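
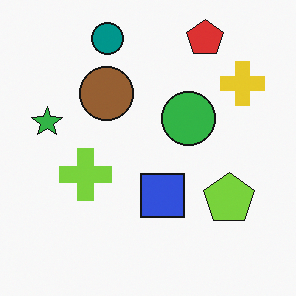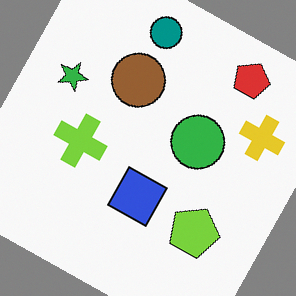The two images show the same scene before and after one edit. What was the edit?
Rotated clockwise by a clearly visible amount.

Every shape is tilted by the same angle and the image corners show triangular fill wedges — a whole-image rotation by a non-right angle.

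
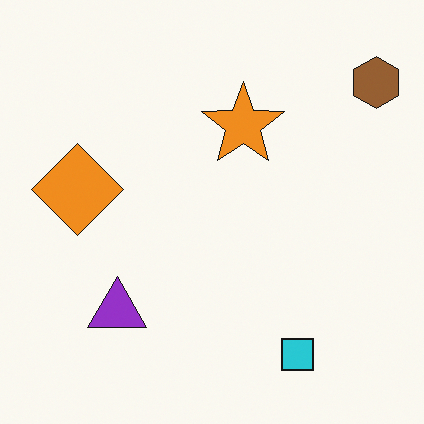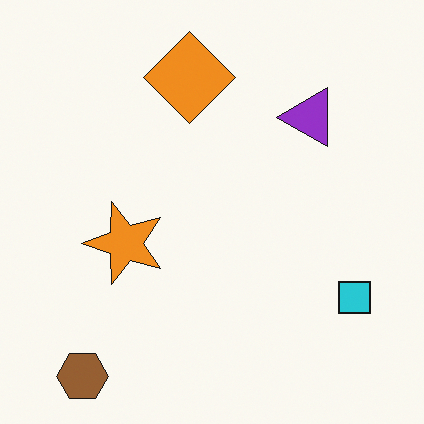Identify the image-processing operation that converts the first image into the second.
It was transposed (reflected across the top-left ↔ bottom-right diagonal).

Shapes have swapped their row and column positions — what was in the top-right is now in the bottom-left — a diagonal reflection.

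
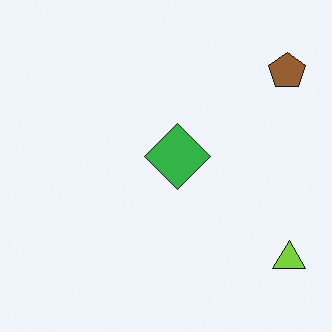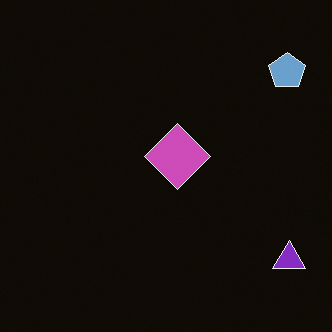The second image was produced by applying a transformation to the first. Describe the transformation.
The image was color-inverted (negative).

The light background has become dark and every shape's color is its complement — a photographic negative.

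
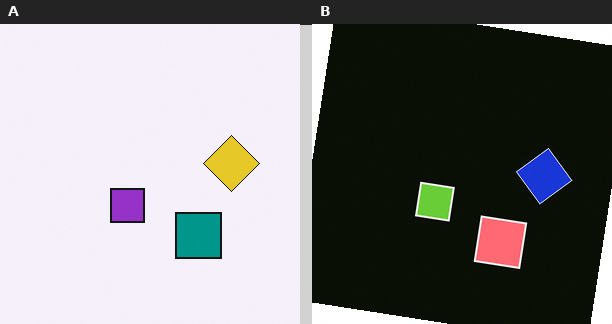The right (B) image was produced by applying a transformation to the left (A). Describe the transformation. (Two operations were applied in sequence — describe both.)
This is the original image rotated clockwise by a slight angle, then color-inverted (negative).

Every shape is tilted by the same angle and the image corners show triangular fill wedges — a whole-image rotation by a non-right angle. The light background has become dark and every shape's color is its complement — a photographic negative.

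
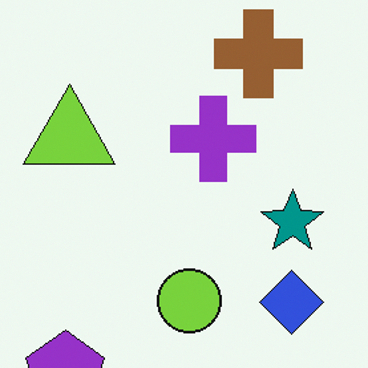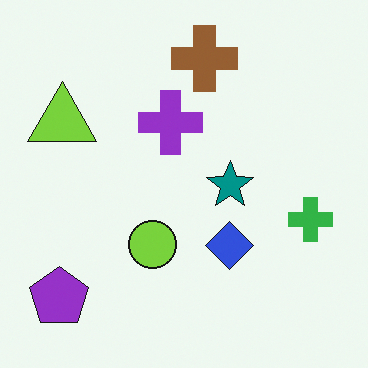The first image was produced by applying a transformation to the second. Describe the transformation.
The image was cropped slightly and scaled back up.

The visible shapes are larger and the field of view is narrower; shapes near the original edges may be partly or wholly outside the frame — a crop-and-rescale.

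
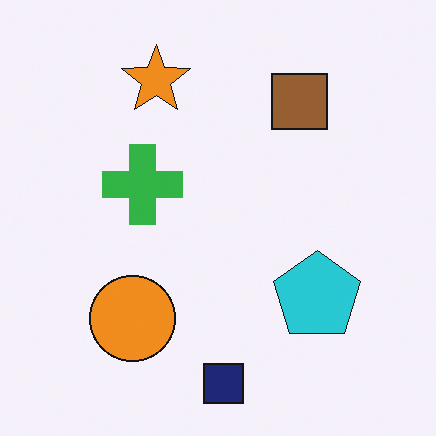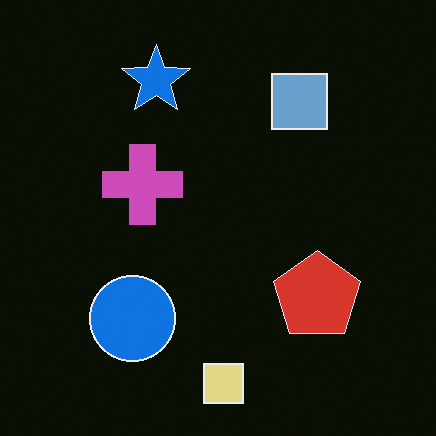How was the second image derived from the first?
This is the original image color-inverted (negative).

The light background has become dark and every shape's color is its complement — a photographic negative.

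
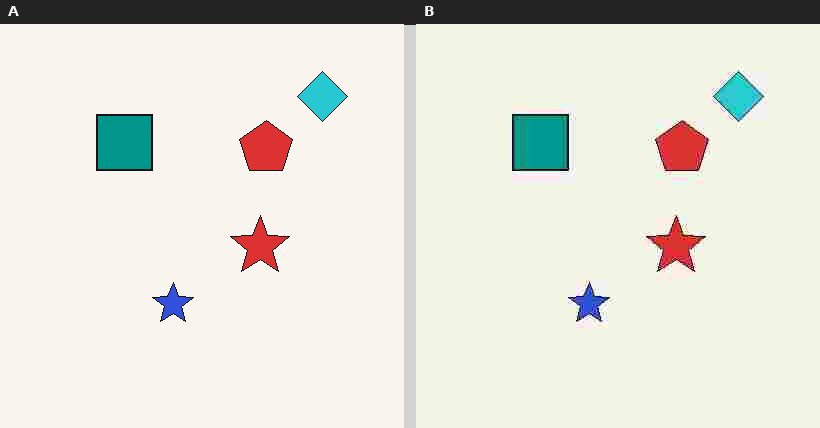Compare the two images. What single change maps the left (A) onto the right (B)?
The image was heavily JPEG-compressed with obvious blocking artifacts.

Blocky 8×8 compression artifacts appear around shape edges and the flat background shows ringing — characteristic JPEG degradation.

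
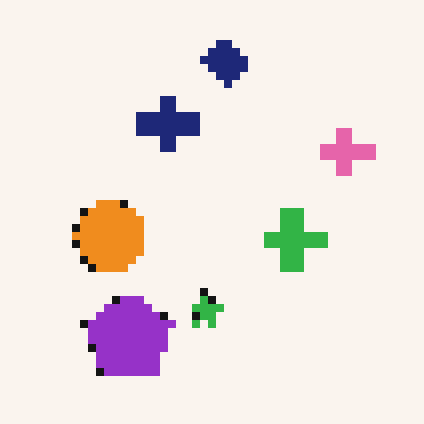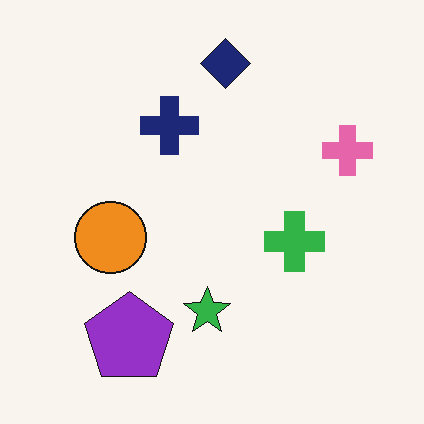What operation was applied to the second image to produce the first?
It was moderately pixelated.

Shapes are reduced to large square blocks; fine edges and outlines are lost — a downscale-then-upscale (mosaic) effect.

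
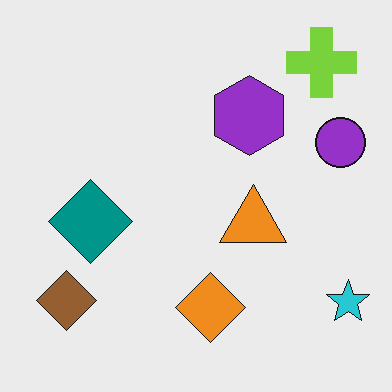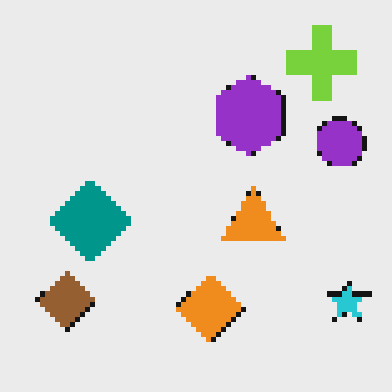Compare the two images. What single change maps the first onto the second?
The transformation is: mildly pixelated.

Shapes are reduced to large square blocks; fine edges and outlines are lost — a downscale-then-upscale (mosaic) effect.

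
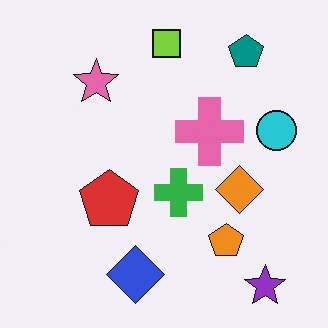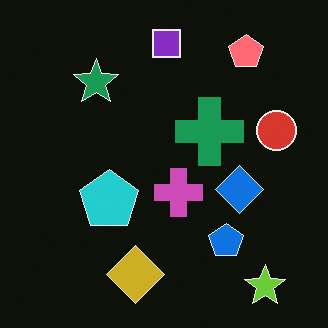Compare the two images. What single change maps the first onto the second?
The second image is the first color-inverted (negative).

The light background has become dark and every shape's color is its complement — a photographic negative.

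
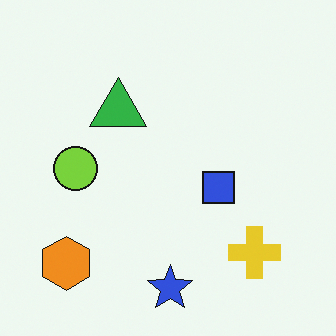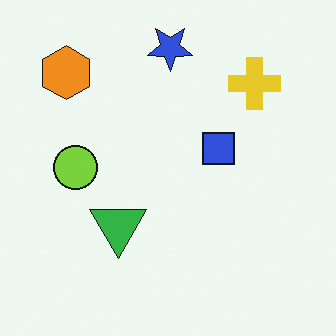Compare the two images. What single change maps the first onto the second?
It was flipped vertically (top ↔ bottom).

The blue star is in the bottom of the first image and the top of the second — shapes on opposite sides of the horizontal midline have swapped in a mirror flip.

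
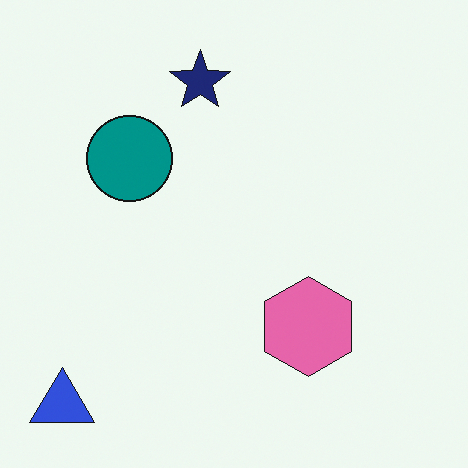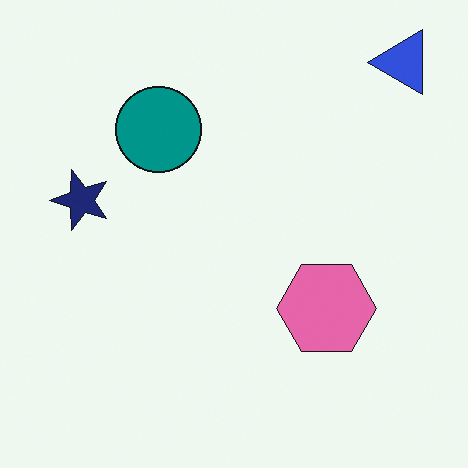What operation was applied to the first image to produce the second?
The second image is the first transposed (reflected across the top-left ↔ bottom-right diagonal).

Shapes have swapped their row and column positions — what was in the top-right is now in the bottom-left — a diagonal reflection.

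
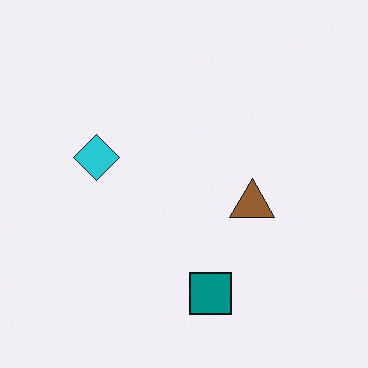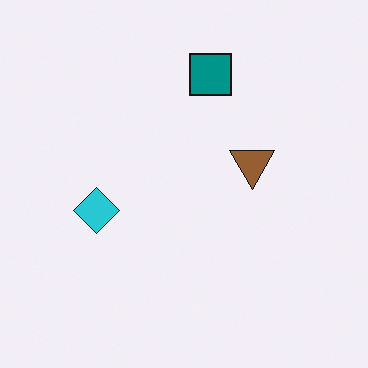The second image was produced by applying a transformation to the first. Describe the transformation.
Flipped vertically (top ↔ bottom).

The teal square is in the bottom of the first image and the top of the second — shapes on opposite sides of the horizontal midline have swapped in a mirror flip.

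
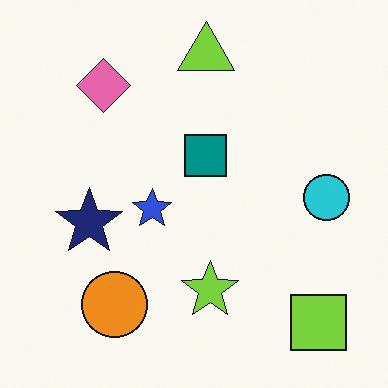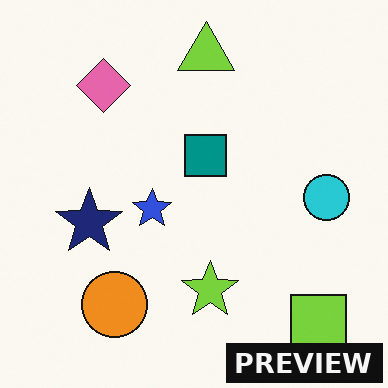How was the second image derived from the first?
Watermarked with the text "PREVIEW" in the lower-right corner.

A dark label reading "PREVIEW" appears in the lower-right corner.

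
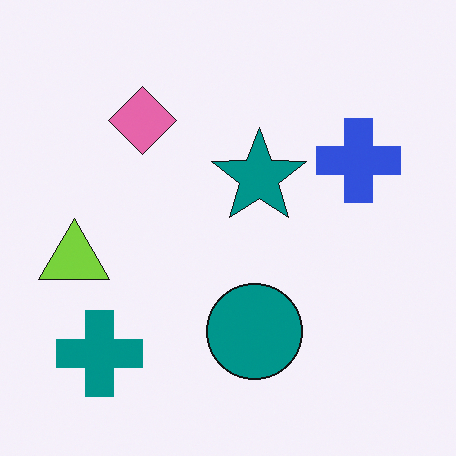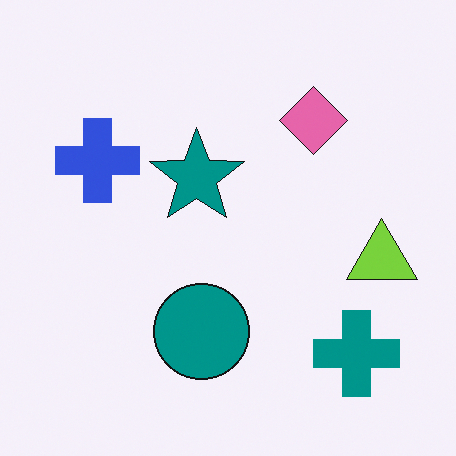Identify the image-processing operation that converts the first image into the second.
It was flipped horizontally (left ↔ right).

The lime triangle is in the left of the first image and the right of the second — shapes on opposite sides of the vertical midline have swapped in a mirror flip.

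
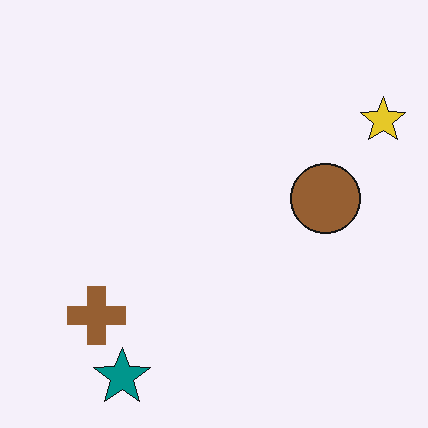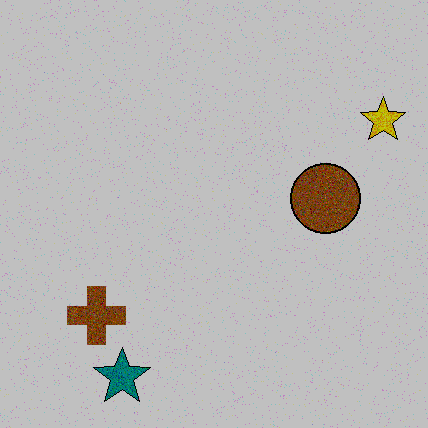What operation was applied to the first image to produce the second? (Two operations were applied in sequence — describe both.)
The image was degraded with moderate additive noise, then heavily posterized to just a handful of flat colors.

Random speckle covers the whole image, including the flat background. Each flat color has snapped to a coarser quantized level — most visibly, the near-white background has dropped to a flat grey.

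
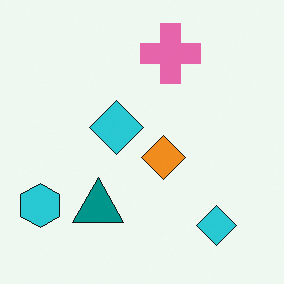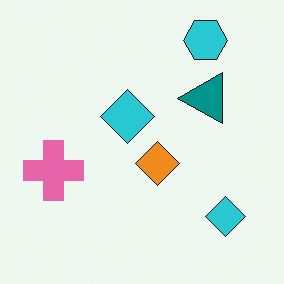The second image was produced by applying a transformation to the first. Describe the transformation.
The image was transposed (reflected across the top-left ↔ bottom-right diagonal).

Shapes have swapped their row and column positions — what was in the top-right is now in the bottom-left — a diagonal reflection.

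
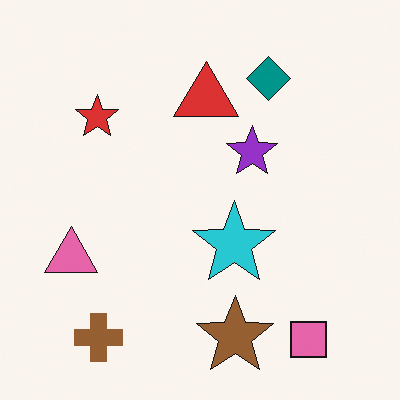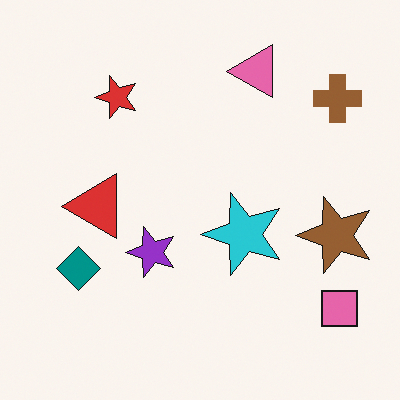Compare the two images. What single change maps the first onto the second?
This is the original image transposed (reflected across the top-left ↔ bottom-right diagonal).

Shapes have swapped their row and column positions — what was in the top-right is now in the bottom-left — a diagonal reflection.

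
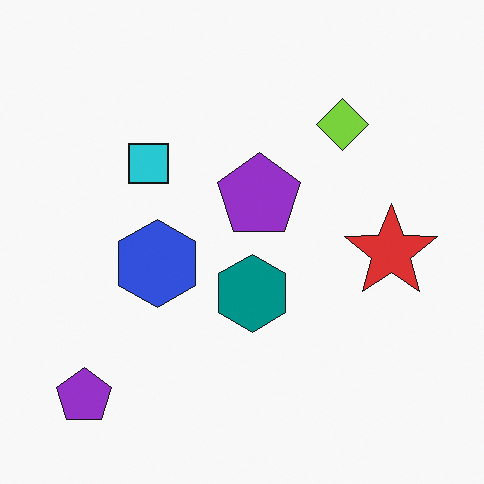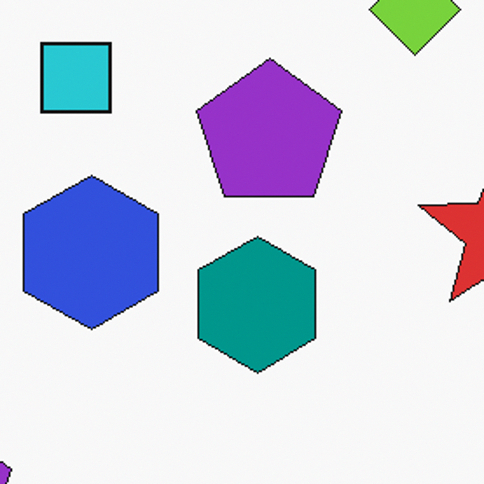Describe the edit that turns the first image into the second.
The second image is the first cropped tightly and scaled back up.

The visible shapes are larger and the field of view is narrower; shapes near the original edges may be partly or wholly outside the frame — a crop-and-rescale.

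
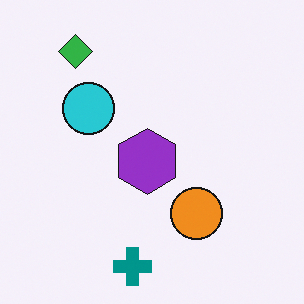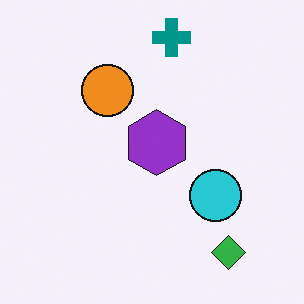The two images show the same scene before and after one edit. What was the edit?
Rotated 180°.

The green diamond sits in the top-left of the first image and the bottom-right of the second — consistent with a whole-image 180° rotation.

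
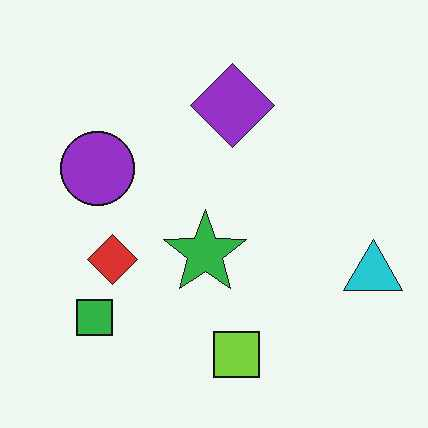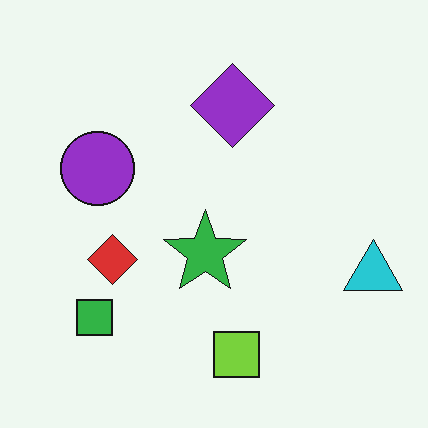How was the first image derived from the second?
Given moderate JPEG compression.

Blocky 8×8 compression artifacts appear around shape edges and the flat background shows ringing — characteristic JPEG degradation.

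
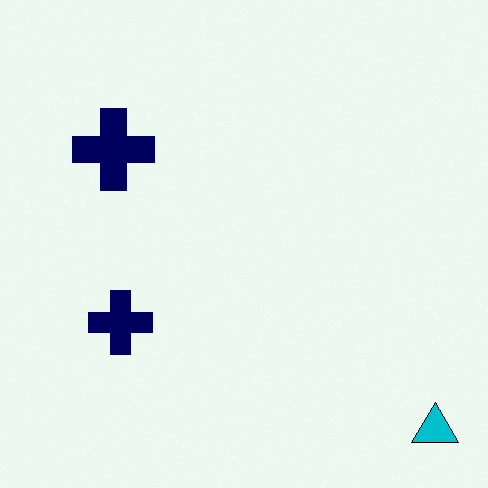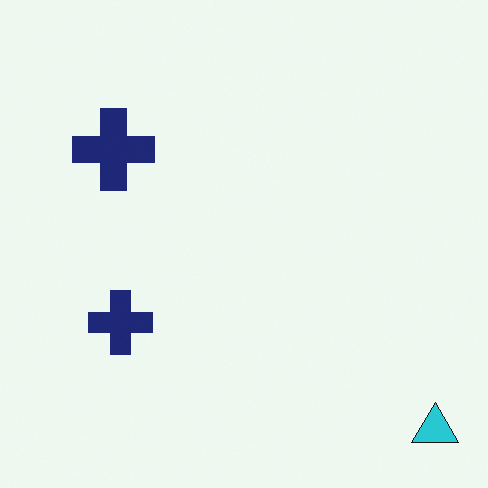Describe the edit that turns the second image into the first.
The transformation is: given slightly increased contrast.

Tones are pushed away from mid-grey across the whole image — a global contrast change.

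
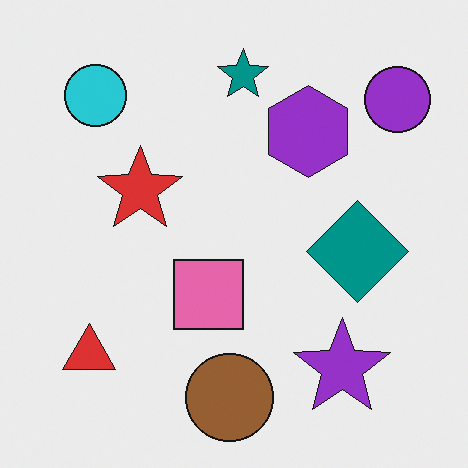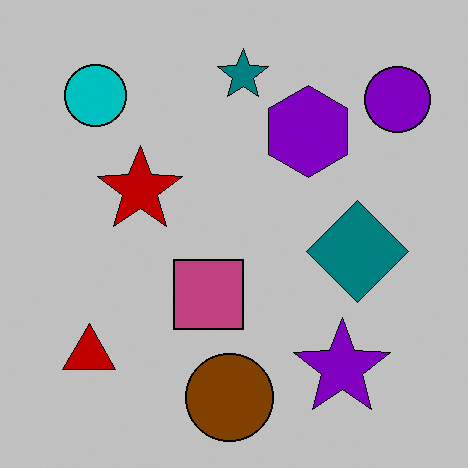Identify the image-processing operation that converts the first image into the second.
The transformation is: aggressively posterized.

Each flat color has snapped to a coarser quantized level — most visibly, the near-white background has dropped to a flat grey.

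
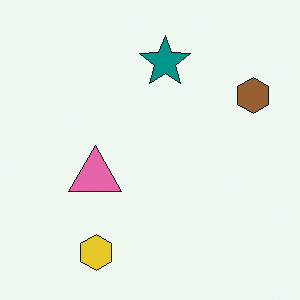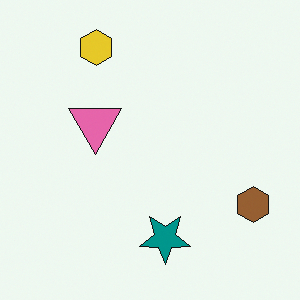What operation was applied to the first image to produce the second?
The transformation is: flipped vertically (top ↔ bottom).

The yellow hexagon is in the bottom-left of the first image and the top-left of the second — shapes on opposite sides of the horizontal midline have swapped in a mirror flip.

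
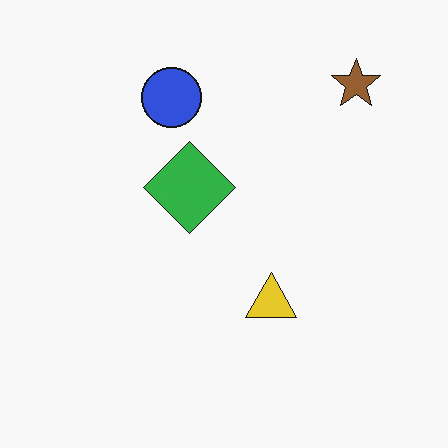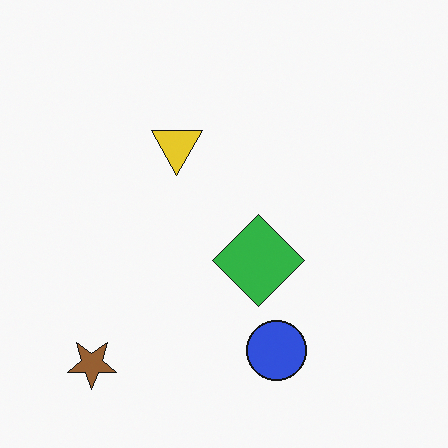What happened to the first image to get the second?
It was rotated 180°.

The brown star sits in the top-right of the first image and the bottom-left of the second — consistent with a whole-image 180° rotation.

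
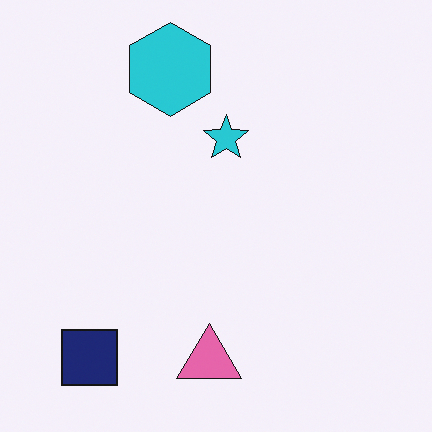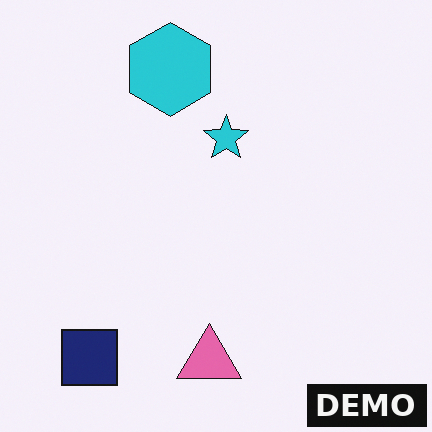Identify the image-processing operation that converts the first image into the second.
Watermarked with the text "DEMO" in the lower-right corner.

A dark label reading "DEMO" appears in the lower-right corner.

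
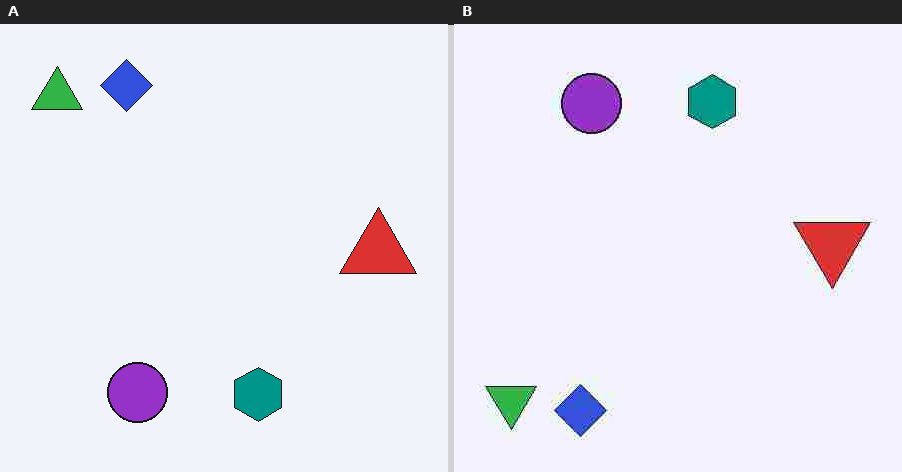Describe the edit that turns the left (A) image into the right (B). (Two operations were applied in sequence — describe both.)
The image was flipped vertically (top ↔ bottom), then heavily JPEG-compressed with obvious blocking artifacts.

The blue diamond is in the top-left of the left (A) image and the bottom-left of the right (B) — shapes on opposite sides of the horizontal midline have swapped in a mirror flip. Blocky 8×8 compression artifacts appear around shape edges and the flat background shows ringing — characteristic JPEG degradation.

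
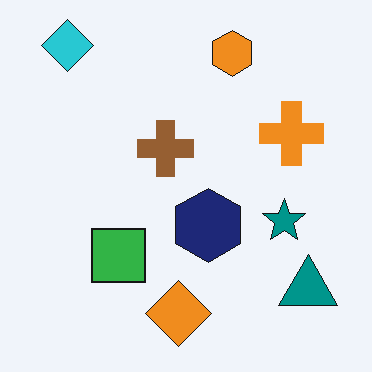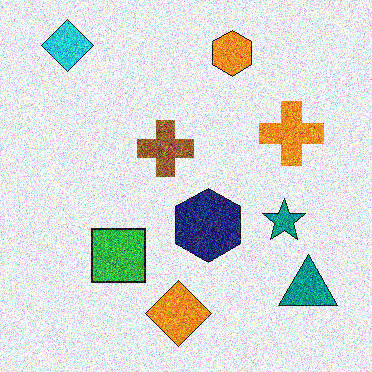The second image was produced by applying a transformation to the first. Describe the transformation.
This is the original image degraded with heavy additive noise.

Random speckle covers the whole image, including the flat background.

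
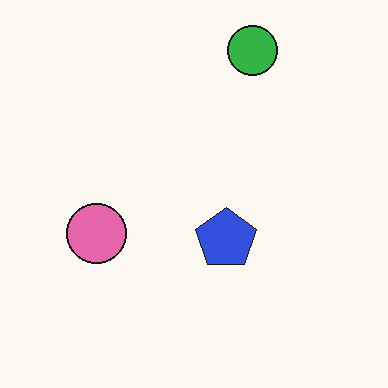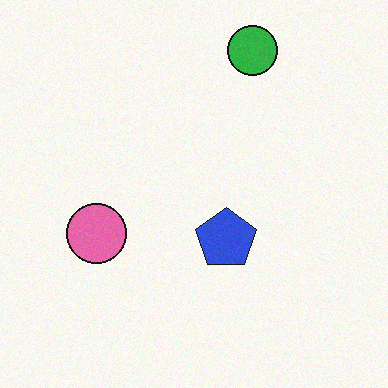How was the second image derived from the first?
Degraded with subtle gaussian noise.

Random speckle covers the whole image, including the flat background.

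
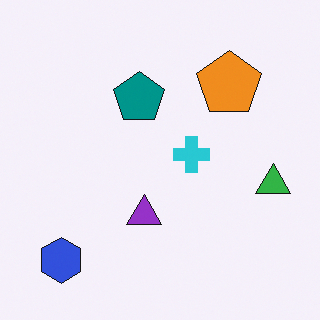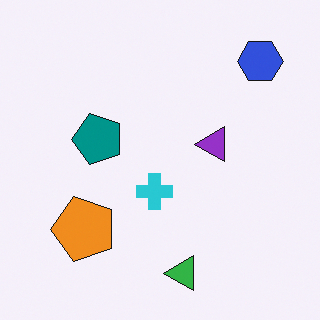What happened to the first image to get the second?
Transposed (reflected across the top-left ↔ bottom-right diagonal).

Shapes have swapped their row and column positions — what was in the top-right is now in the bottom-left — a diagonal reflection.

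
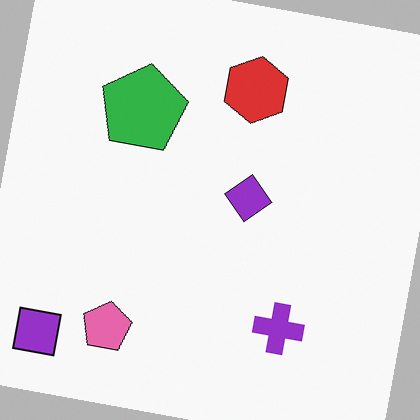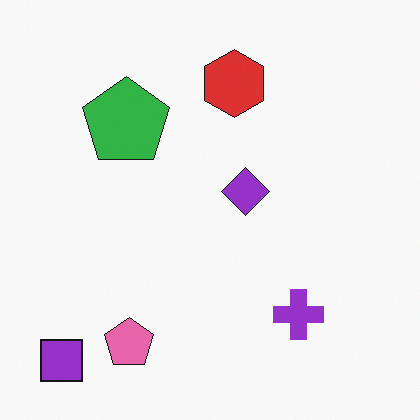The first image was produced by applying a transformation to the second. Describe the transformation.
It was rotated clockwise by a small amount.

Every shape is tilted by the same angle and the image corners show triangular fill wedges — a whole-image rotation by a non-right angle.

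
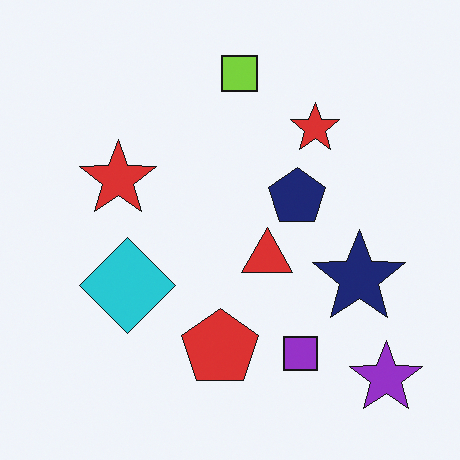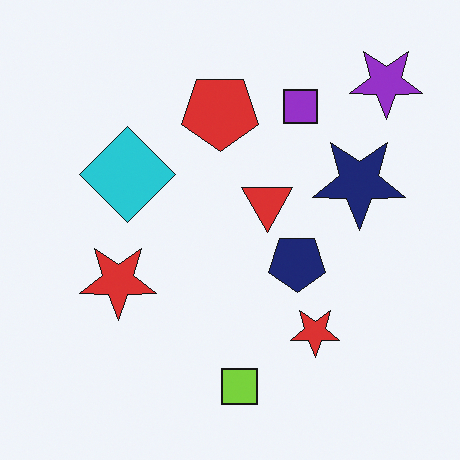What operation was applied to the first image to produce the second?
The image was flipped vertically (top ↔ bottom).

The lime square is in the top of the first image and the bottom of the second — shapes on opposite sides of the horizontal midline have swapped in a mirror flip.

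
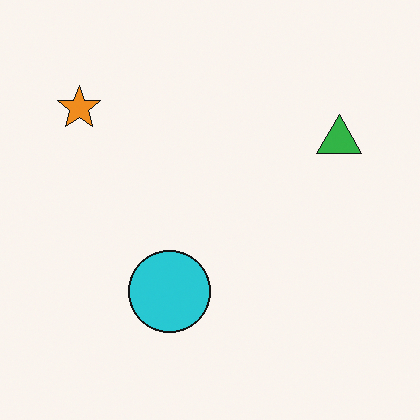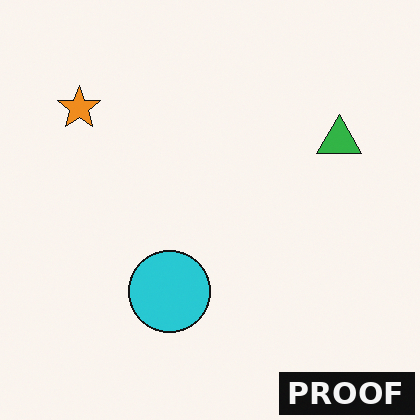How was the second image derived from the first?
The transformation is: watermarked with the text "PROOF" in the lower-right corner.

A dark label reading "PROOF" appears in the lower-right corner.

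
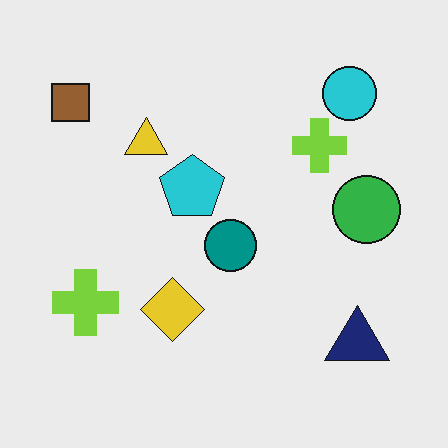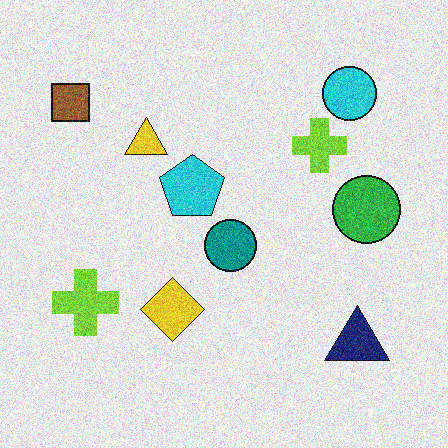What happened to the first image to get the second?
It was degraded with visible gaussian noise.

Random speckle covers the whole image, including the flat background.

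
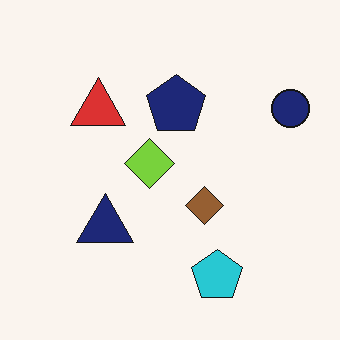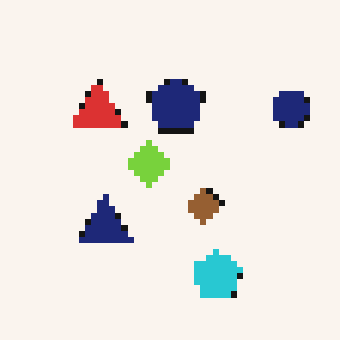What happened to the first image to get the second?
The transformation is: pixelated into visible square blocks.

Shapes are reduced to large square blocks; fine edges and outlines are lost — a downscale-then-upscale (mosaic) effect.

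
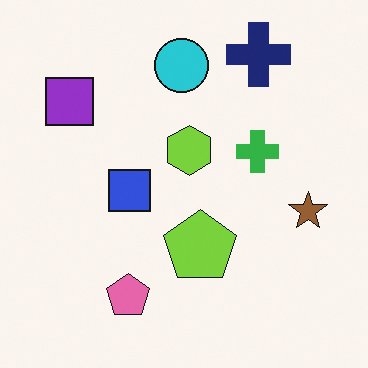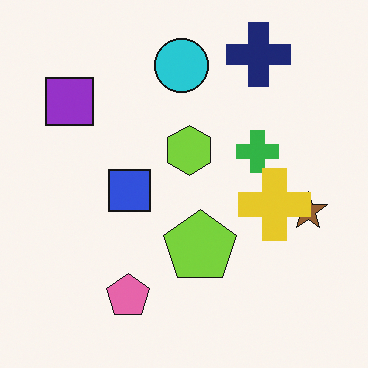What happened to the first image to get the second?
The image was overlaid with an additional yellow cross.

A yellow cross appears in the second image that is absent from the first.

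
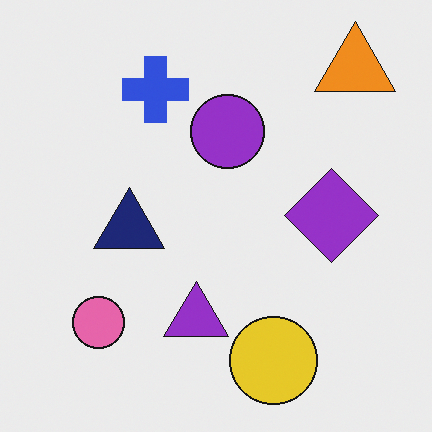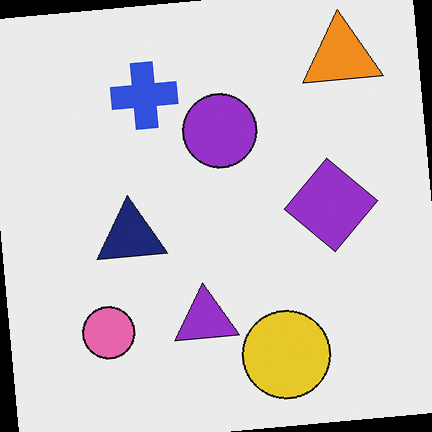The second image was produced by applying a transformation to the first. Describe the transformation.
Rotated counter-clockwise by a slight angle.

Every shape is tilted by the same angle and the image corners show triangular fill wedges — a whole-image rotation by a non-right angle.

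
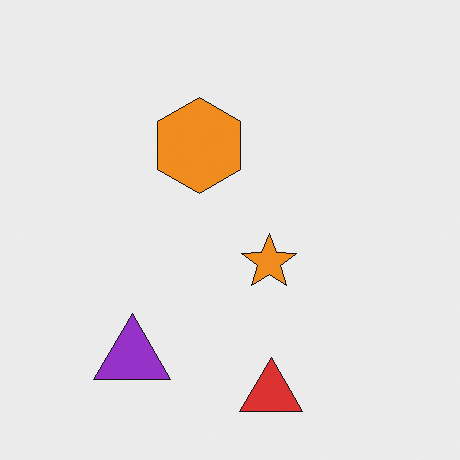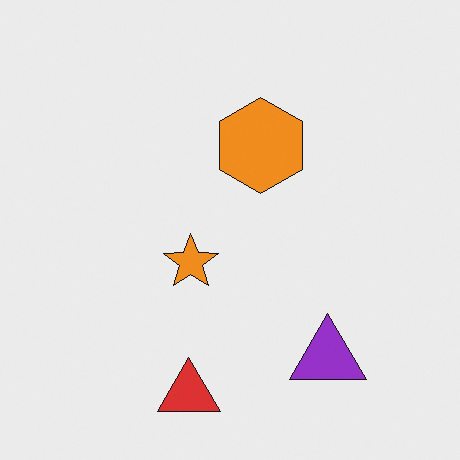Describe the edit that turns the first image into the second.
The transformation is: flipped horizontally (left ↔ right).

The purple triangle is in the bottom-left of the first image and the bottom-right of the second — shapes on opposite sides of the vertical midline have swapped in a mirror flip.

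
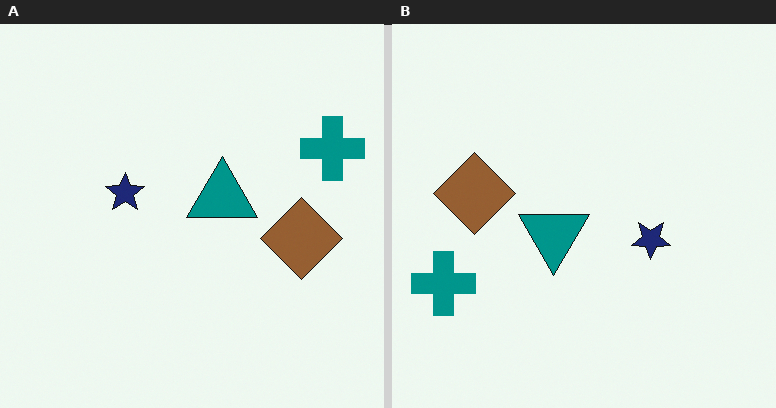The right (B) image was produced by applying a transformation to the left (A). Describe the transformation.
The image was rotated 180°.

The teal cross sits in the top-right of the left (A) image and the bottom-left of the right (B) — consistent with a whole-image 180° rotation.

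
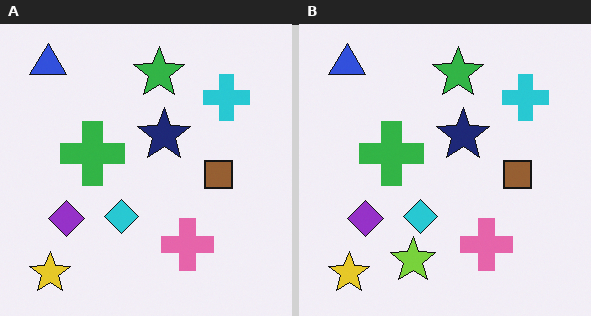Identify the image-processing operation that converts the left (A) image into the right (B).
Overlaid with an additional lime star.

A lime star appears in the right (B) image that is absent from the left (A).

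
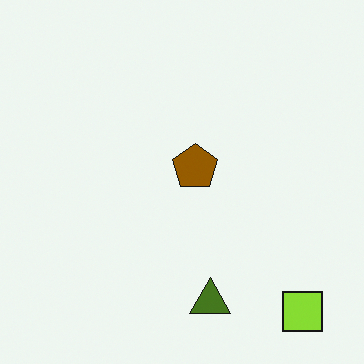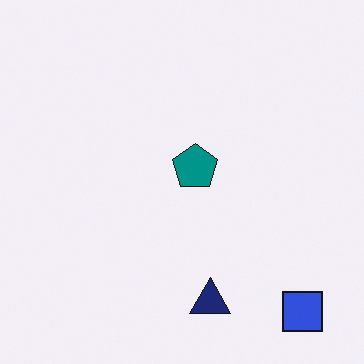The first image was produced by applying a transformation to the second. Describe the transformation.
It was hue-shifted by a large amount.

Every shape's color has rotated by the same amount around the hue wheel — a uniform hue shift.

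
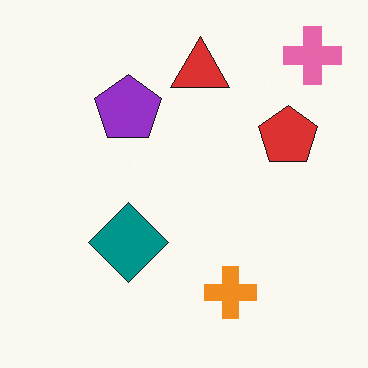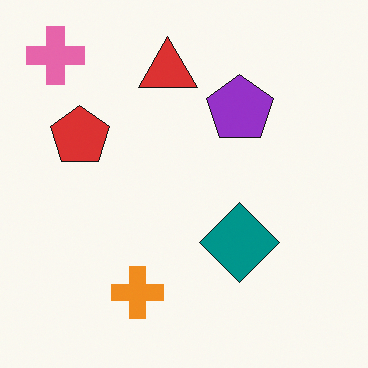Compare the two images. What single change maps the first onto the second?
The transformation is: flipped horizontally (left ↔ right).

The pink cross is in the top-right of the first image and the top-left of the second — shapes on opposite sides of the vertical midline have swapped in a mirror flip.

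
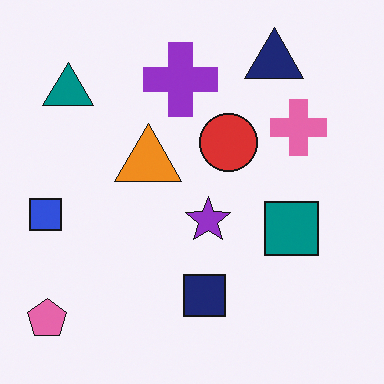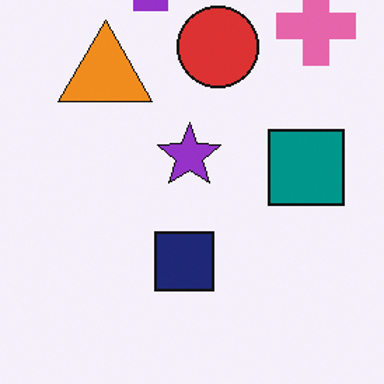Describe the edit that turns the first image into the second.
The image was cropped to a modestly smaller region and rescaled.

The visible shapes are larger and the field of view is narrower; shapes near the original edges may be partly or wholly outside the frame — a crop-and-rescale.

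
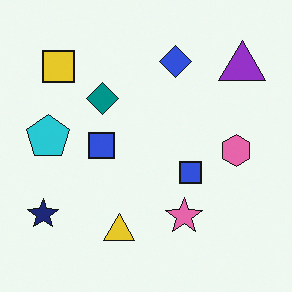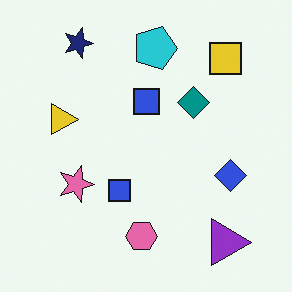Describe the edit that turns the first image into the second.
The transformation is: rotated 90° clockwise.

The purple triangle sits in the top-right of the first image and the bottom-right of the second — consistent with a whole-image 90° clockwise rotation.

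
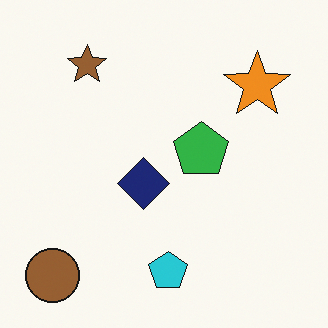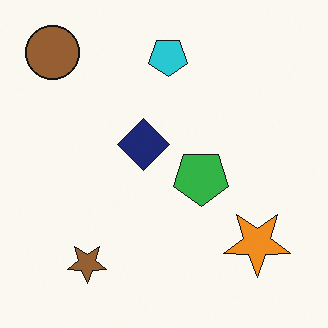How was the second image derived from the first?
The second image is the first flipped vertically (top ↔ bottom).

The brown circle is in the bottom-left of the first image and the top-left of the second — shapes on opposite sides of the horizontal midline have swapped in a mirror flip.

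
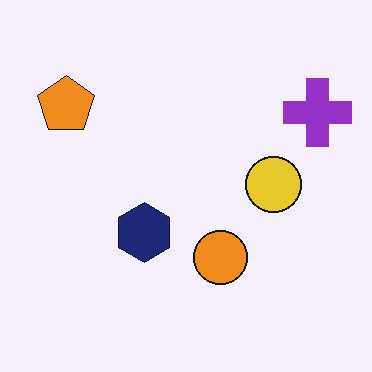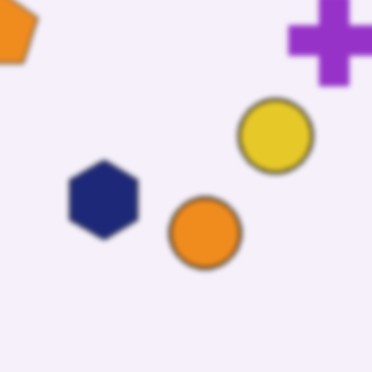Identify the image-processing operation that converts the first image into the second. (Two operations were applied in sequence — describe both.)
The image was slightly softened, then cropped slightly and scaled back up.

Shape edges and outlines are uniformly softened across the whole image. The visible shapes are larger and the field of view is narrower; shapes near the original edges may be partly or wholly outside the frame — a crop-and-rescale.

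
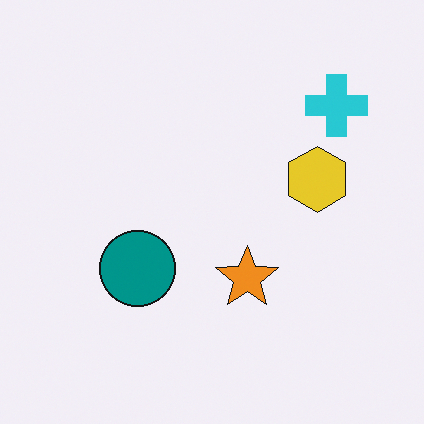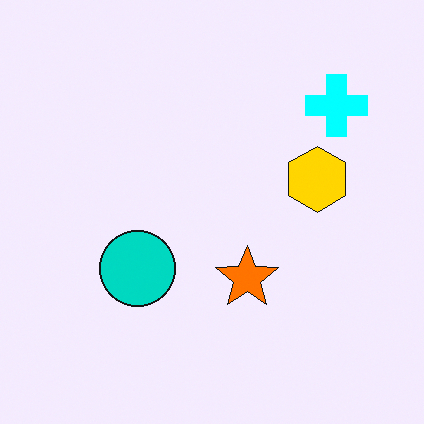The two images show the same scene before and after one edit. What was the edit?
The image was made much more vivid (saturation change).

All colors are more vivid — a global saturation change.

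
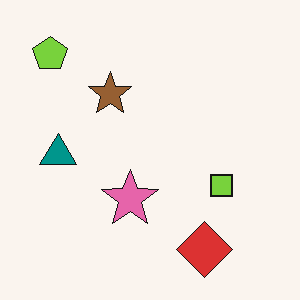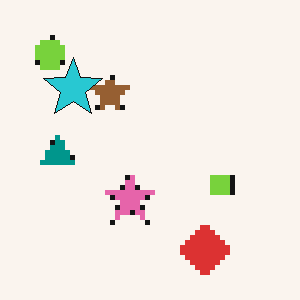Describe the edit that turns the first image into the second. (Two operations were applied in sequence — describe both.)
The second image is the first mildly pixelated, then overlaid with an additional cyan star.

Shapes are reduced to large square blocks; fine edges and outlines are lost — a downscale-then-upscale (mosaic) effect. A cyan star appears in the second image that is absent from the first.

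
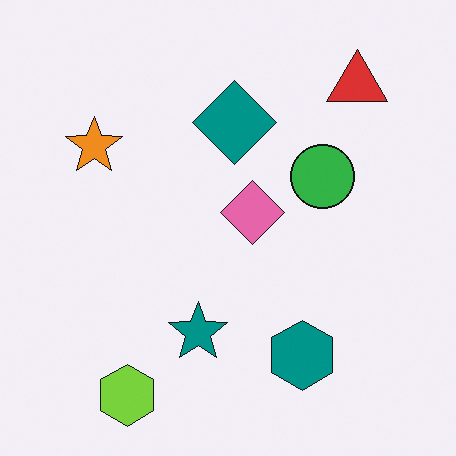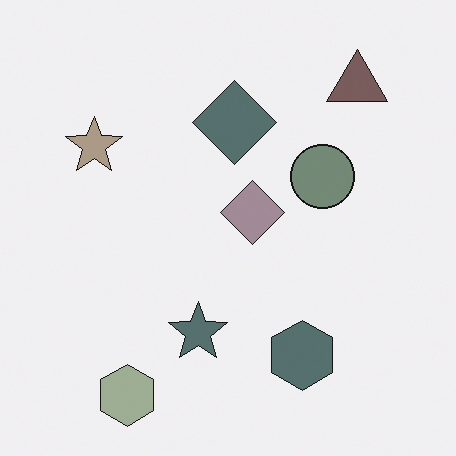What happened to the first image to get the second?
The second image is the first made much more muted (saturation change).

All colors are more muted and greyish — a global saturation change.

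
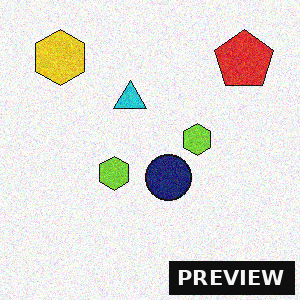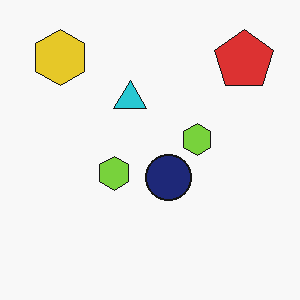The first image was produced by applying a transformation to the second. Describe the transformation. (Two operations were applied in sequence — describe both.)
It was degraded with visible gaussian noise, then watermarked with the text "PREVIEW" in the lower-right corner.

Random speckle covers the whole image, including the flat background. A dark label reading "PREVIEW" appears in the lower-right corner.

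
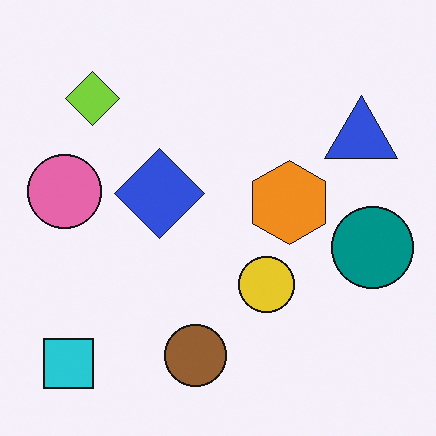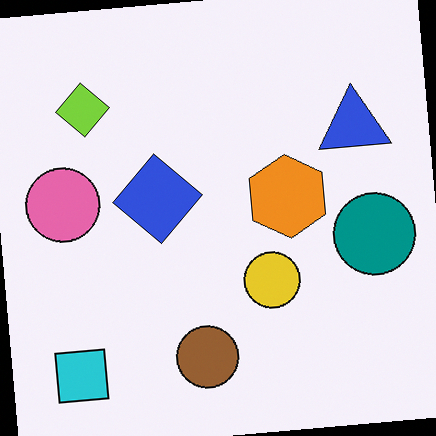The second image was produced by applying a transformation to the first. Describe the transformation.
The image was rotated counter-clockwise by a slight angle.

Every shape is tilted by the same angle and the image corners show triangular fill wedges — a whole-image rotation by a non-right angle.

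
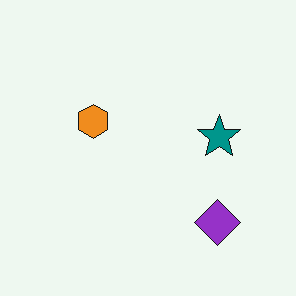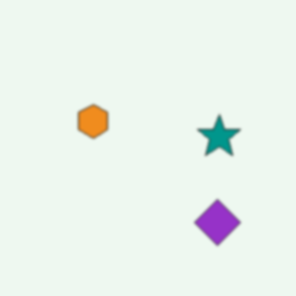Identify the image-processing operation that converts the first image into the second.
The image was given a subtle gaussian blur.

Shape edges and outlines are uniformly softened across the whole image.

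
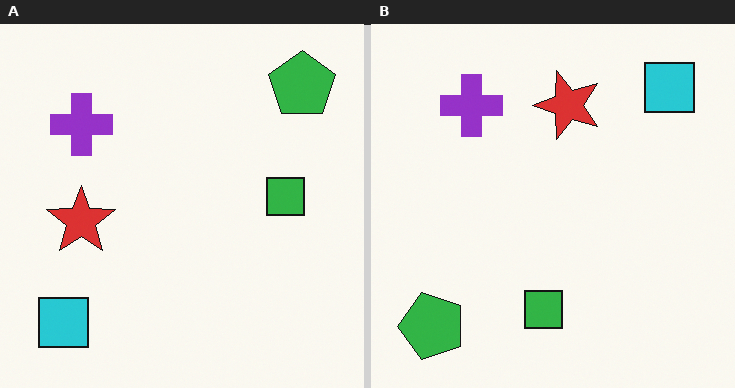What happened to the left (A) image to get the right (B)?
The transformation is: transposed (reflected across the top-left ↔ bottom-right diagonal).

Shapes have swapped their row and column positions — what was in the top-right is now in the bottom-left — a diagonal reflection.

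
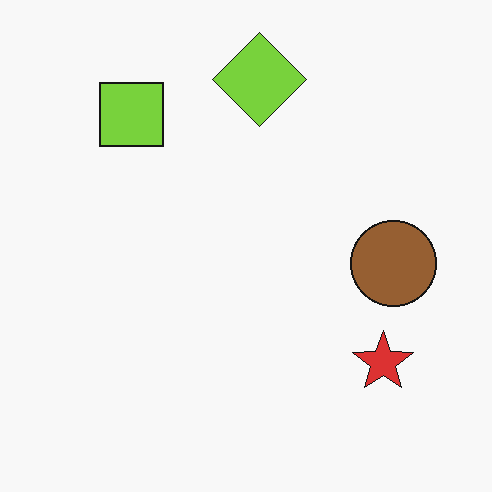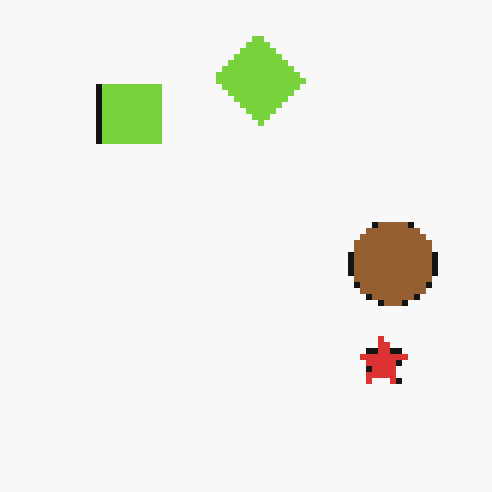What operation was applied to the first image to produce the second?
This is the original image pixelated into visible square blocks.

Shapes are reduced to large square blocks; fine edges and outlines are lost — a downscale-then-upscale (mosaic) effect.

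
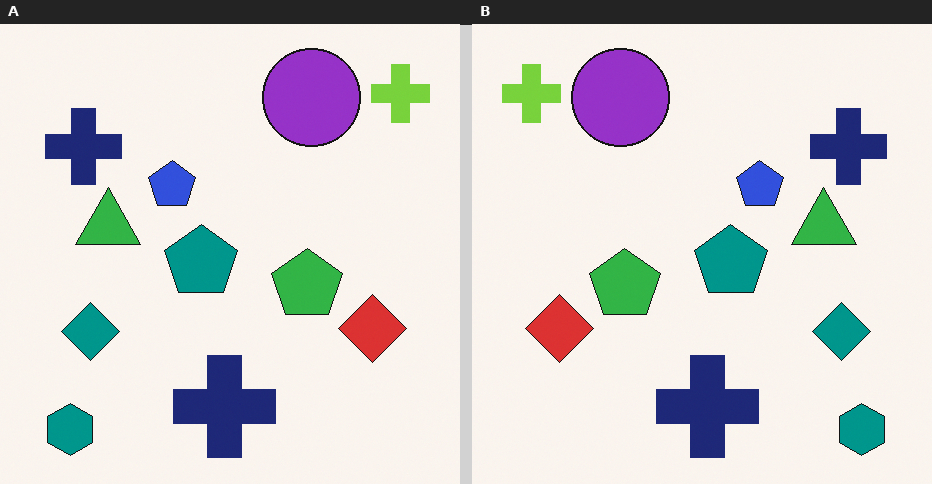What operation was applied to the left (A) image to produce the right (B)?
This is the original image flipped horizontally (left ↔ right).

The lime cross is in the top-right of the left (A) image and the top-left of the right (B) — shapes on opposite sides of the vertical midline have swapped in a mirror flip.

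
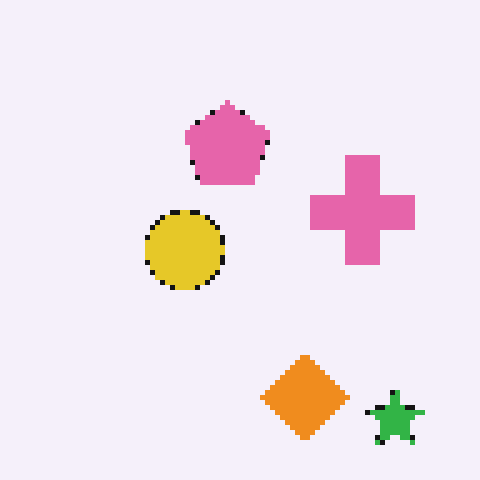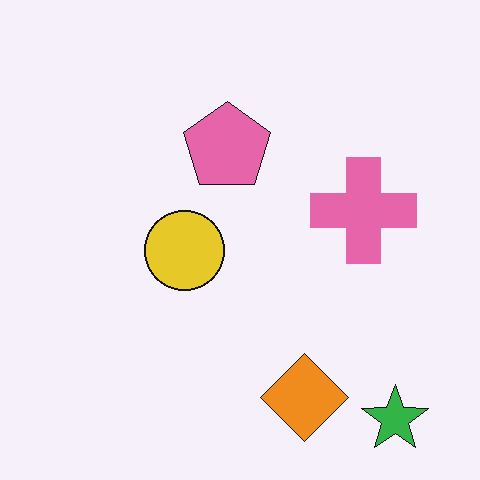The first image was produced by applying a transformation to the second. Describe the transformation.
This is the original image mildly pixelated.

Shapes are reduced to large square blocks; fine edges and outlines are lost — a downscale-then-upscale (mosaic) effect.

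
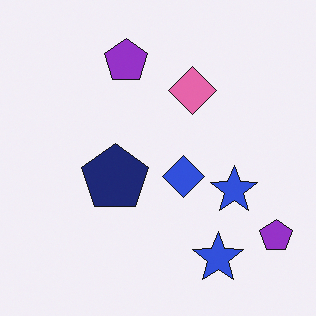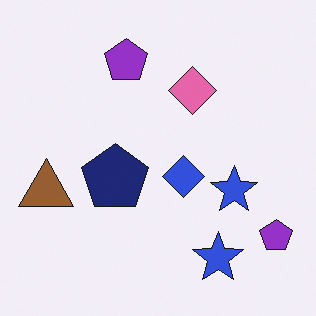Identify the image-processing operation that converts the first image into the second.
The transformation is: overlaid with an additional brown triangle.

A brown triangle appears in the second image that is absent from the first.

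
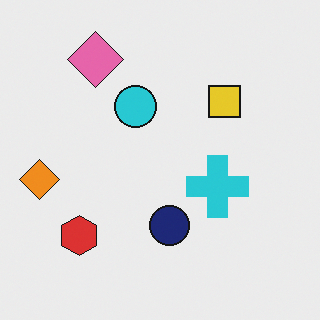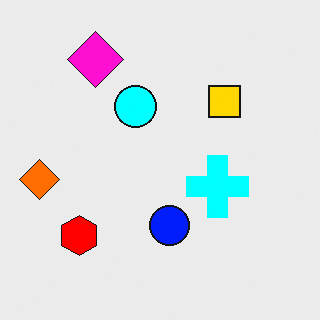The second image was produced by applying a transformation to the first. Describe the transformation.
The transformation is: heavily oversaturated.

All colors are more vivid — a global saturation change.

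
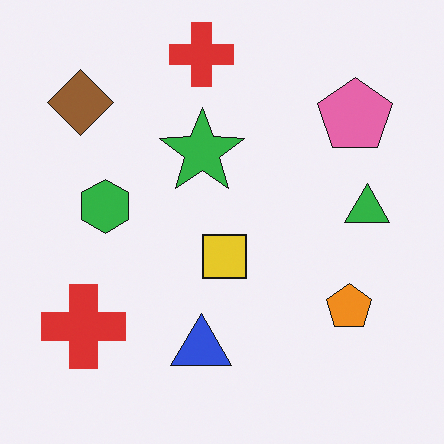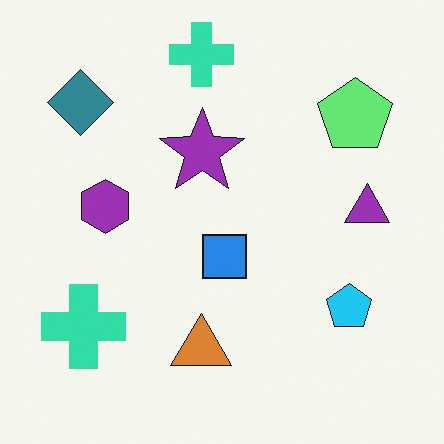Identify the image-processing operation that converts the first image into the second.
It was hue-shifted by a large amount.

Every shape's color has rotated by the same amount around the hue wheel — a uniform hue shift.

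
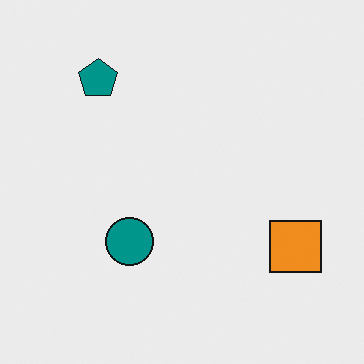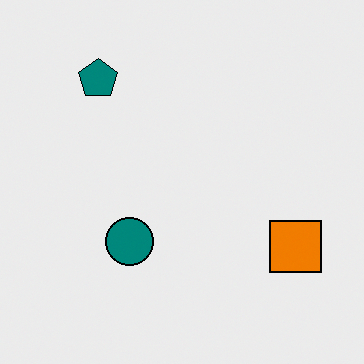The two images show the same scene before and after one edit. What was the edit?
The second image is the first given slightly increased contrast.

Tones are pushed away from mid-grey across the whole image — a global contrast change.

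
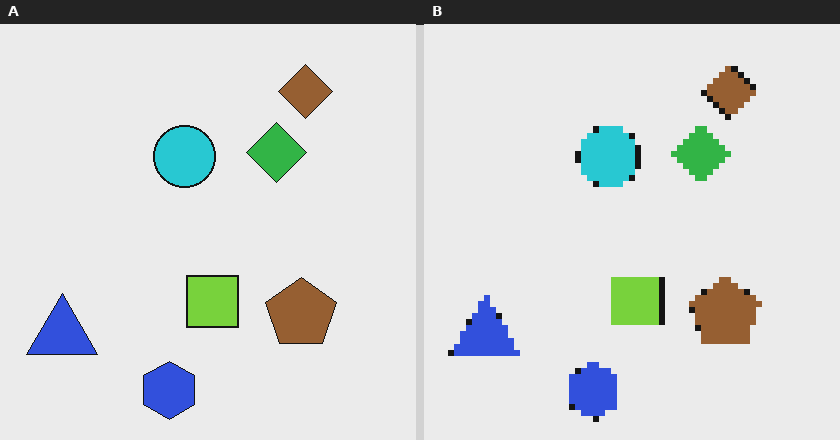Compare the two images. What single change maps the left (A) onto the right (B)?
It was moderately pixelated.

Shapes are reduced to large square blocks; fine edges and outlines are lost — a downscale-then-upscale (mosaic) effect.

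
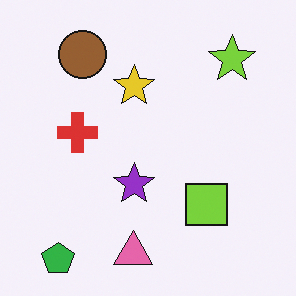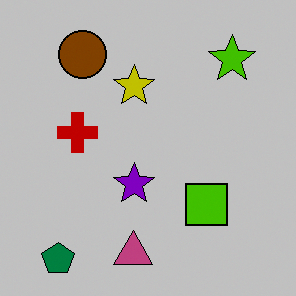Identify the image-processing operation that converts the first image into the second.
The second image is the first heavily posterized to just a handful of flat colors.

Each flat color has snapped to a coarser quantized level — most visibly, the near-white background has dropped to a flat grey.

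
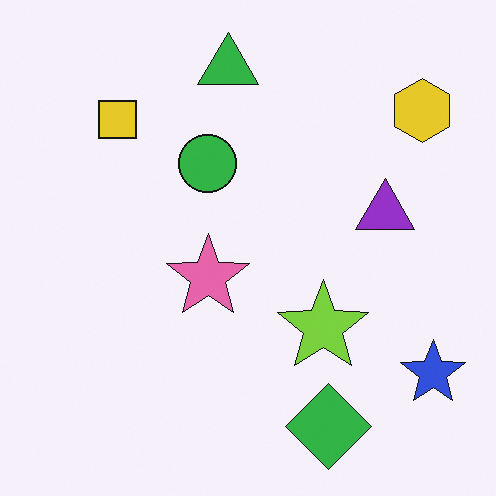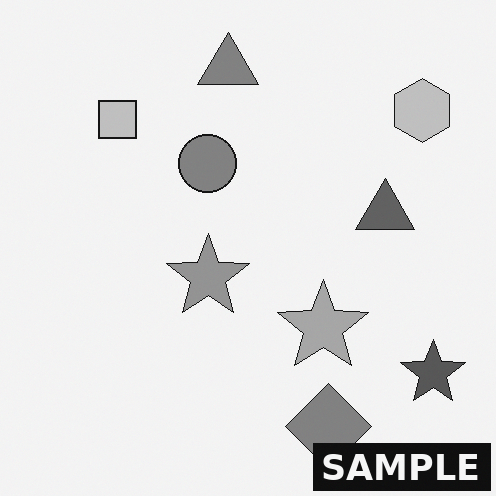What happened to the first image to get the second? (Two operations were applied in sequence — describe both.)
The image was converted to grayscale, then watermarked with the text "SAMPLE" in the lower-right corner.

All color is removed — every shape is now a shade of grey. A dark label reading "SAMPLE" appears in the lower-right corner.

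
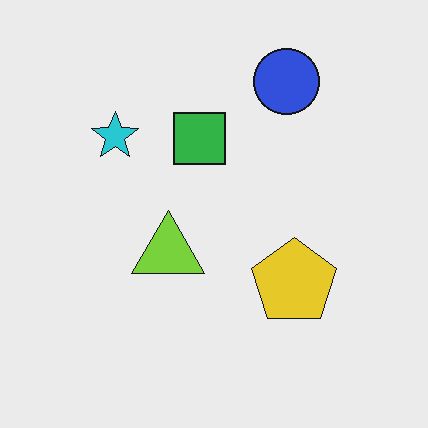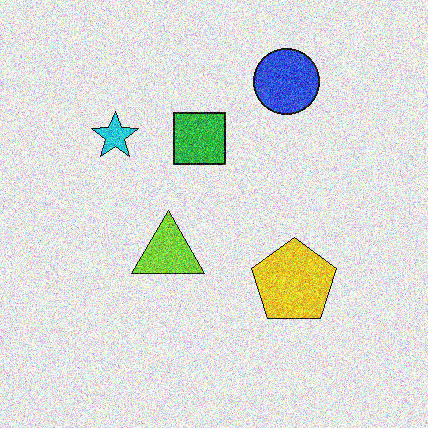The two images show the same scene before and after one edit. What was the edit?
The transformation is: degraded with heavy additive noise.

Random speckle covers the whole image, including the flat background.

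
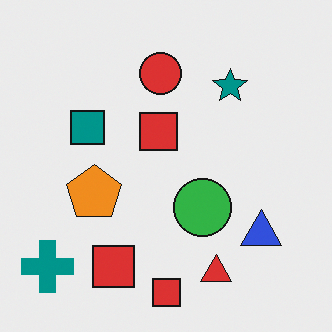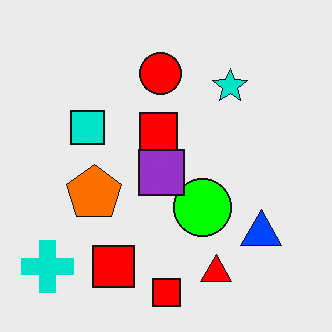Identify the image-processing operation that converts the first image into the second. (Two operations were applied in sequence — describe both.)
The image was heavily oversaturated, then overlaid with an additional purple square.

All colors are more vivid — a global saturation change. A purple square appears in the second image that is absent from the first.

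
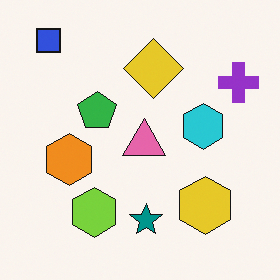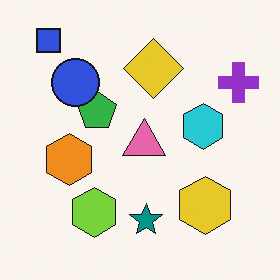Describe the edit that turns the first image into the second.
It was overlaid with an additional blue circle.

A blue circle appears in the second image that is absent from the first.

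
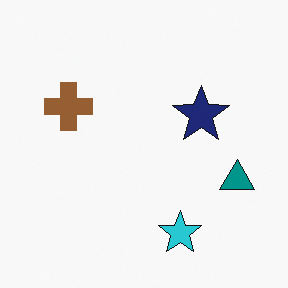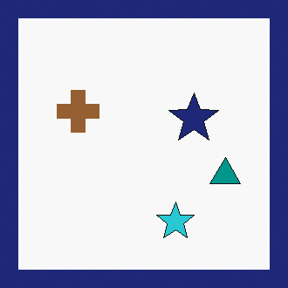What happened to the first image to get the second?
It was framed with a navy border.

A solid navy frame runs around the edge of the second image, with the content slightly shrunk inside it.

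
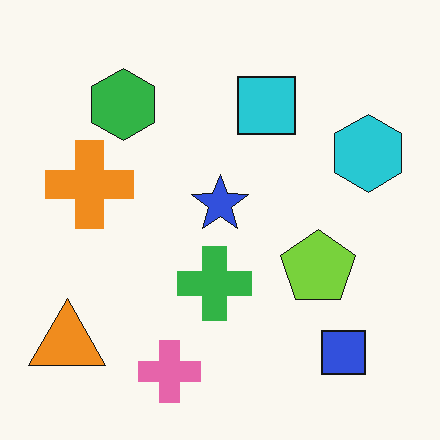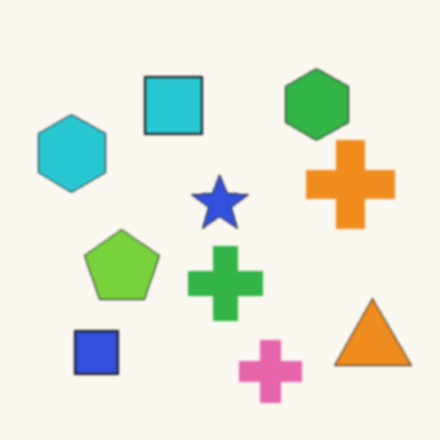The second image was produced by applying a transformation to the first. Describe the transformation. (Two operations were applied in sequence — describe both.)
Given a subtle gaussian blur, then flipped horizontally (left ↔ right).

Shape edges and outlines are uniformly softened across the whole image. The orange triangle is in the bottom-left of the first image and the bottom-right of the second — shapes on opposite sides of the vertical midline have swapped in a mirror flip.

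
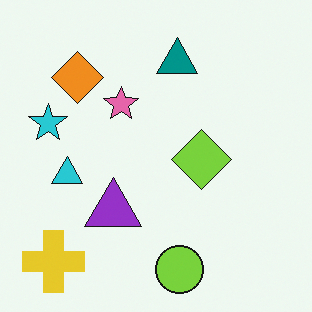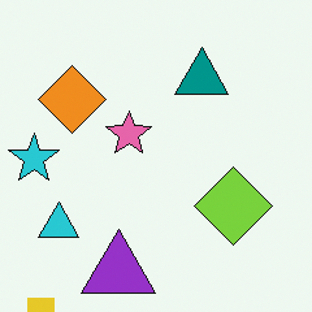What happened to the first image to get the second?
It was cropped slightly and scaled back up.

The visible shapes are larger and the field of view is narrower; shapes near the original edges may be partly or wholly outside the frame — a crop-and-rescale.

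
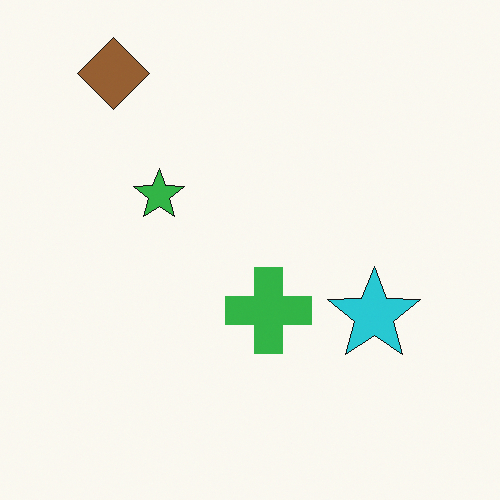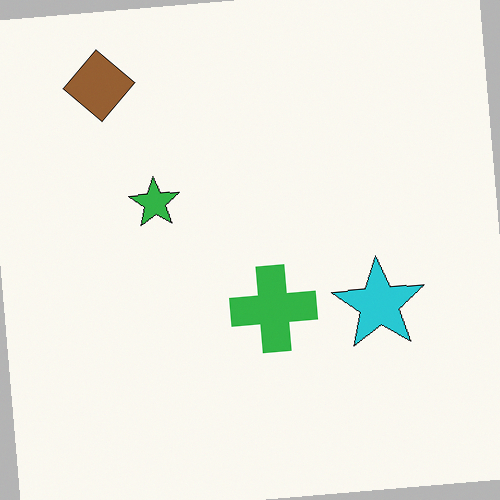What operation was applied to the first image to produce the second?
It was rotated counter-clockwise by a small amount.

Every shape is tilted by the same angle and the image corners show triangular fill wedges — a whole-image rotation by a non-right angle.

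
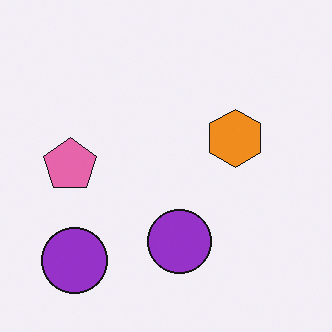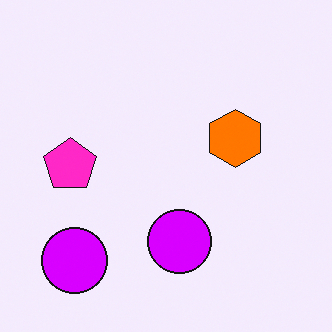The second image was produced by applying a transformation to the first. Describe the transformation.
Made much more vivid (saturation change).

All colors are more vivid — a global saturation change.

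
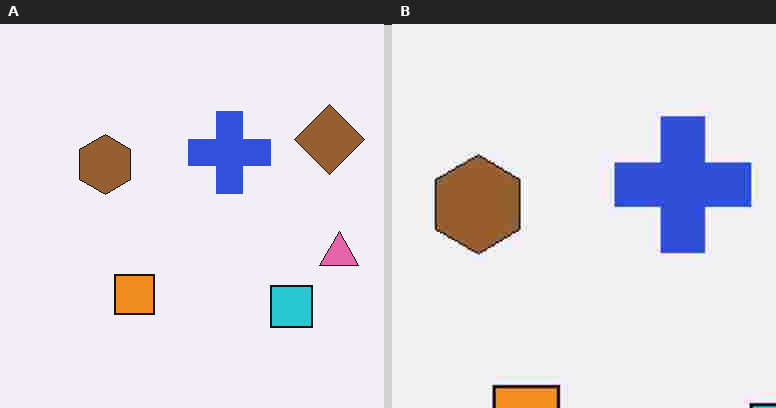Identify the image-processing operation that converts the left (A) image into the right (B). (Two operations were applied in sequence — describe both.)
The transformation is: cropped tightly and scaled back up, then degraded with heavy JPEG compression.

The visible shapes are larger and the field of view is narrower; shapes near the original edges may be partly or wholly outside the frame — a crop-and-rescale. Blocky 8×8 compression artifacts appear around shape edges and the flat background shows ringing — characteristic JPEG degradation.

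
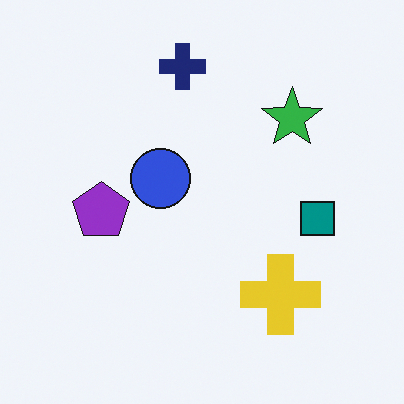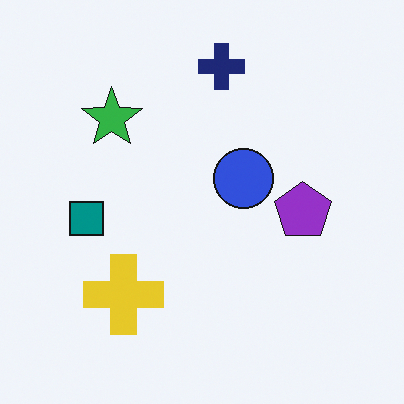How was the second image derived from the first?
This is the original image flipped horizontally (left ↔ right).

The teal square is in the right of the first image and the left of the second — shapes on opposite sides of the vertical midline have swapped in a mirror flip.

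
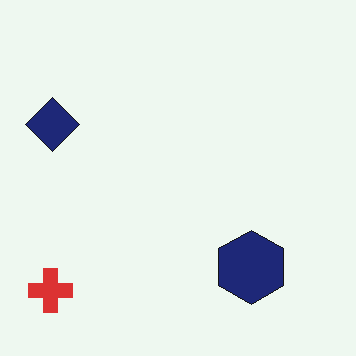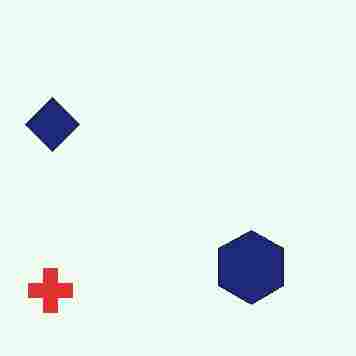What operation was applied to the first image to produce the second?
The transformation is: heavily JPEG-compressed with obvious blocking artifacts.

Blocky 8×8 compression artifacts appear around shape edges and the flat background shows ringing — characteristic JPEG degradation.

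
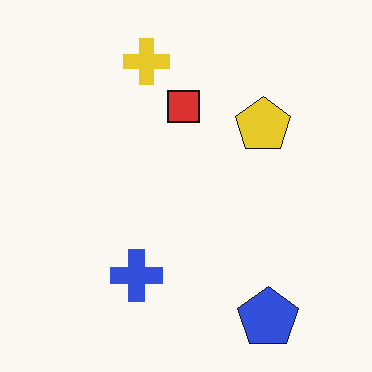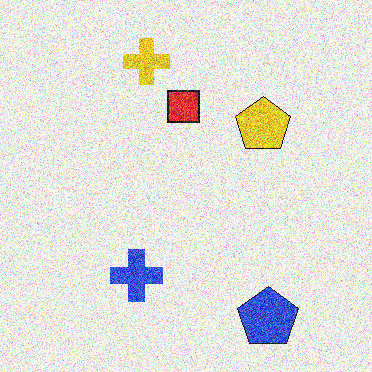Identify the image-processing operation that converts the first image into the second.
The transformation is: degraded with strong gaussian noise.

Random speckle covers the whole image, including the flat background.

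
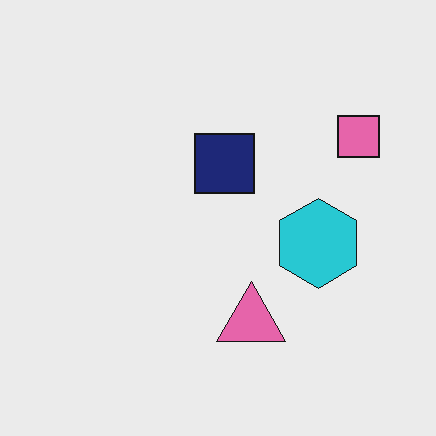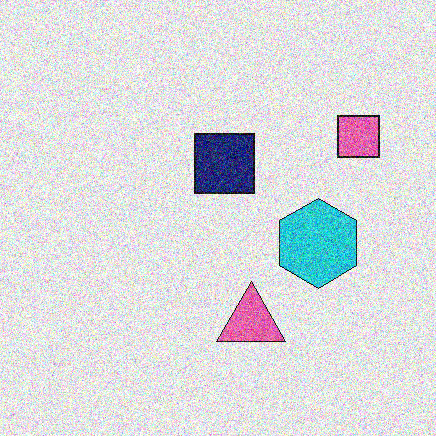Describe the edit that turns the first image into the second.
This is the original image degraded with strong gaussian noise.

Random speckle covers the whole image, including the flat background.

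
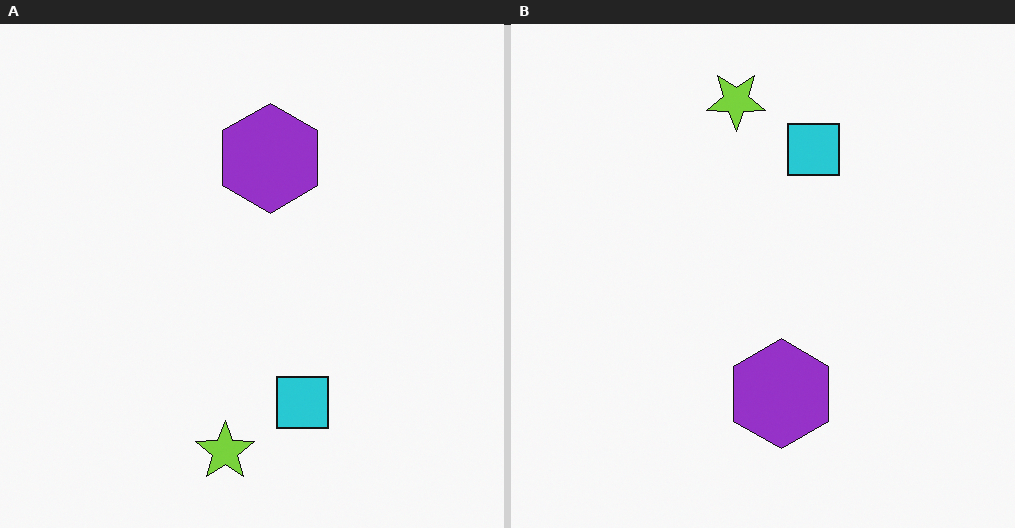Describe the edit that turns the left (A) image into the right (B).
Flipped vertically (top ↔ bottom).

The lime star is in the bottom of the left (A) image and the top of the right (B) — shapes on opposite sides of the horizontal midline have swapped in a mirror flip.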